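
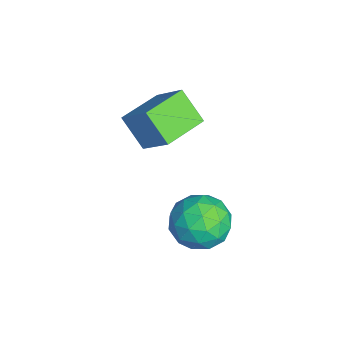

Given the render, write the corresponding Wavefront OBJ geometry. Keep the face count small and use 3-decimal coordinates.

v 0.345 2.247 -2.024
v 0.981 2.051 -3.083
v -0.561 0.449 -2.237
v 0.075 0.253 -3.296
v 0.674 0.256 -2.198
v 1.235 1.367 -2.066
v -0.815 1.133 -3.254
v -0.254 2.244 -3.122
v 0.265 1.363 -3.843
v 1.185 0.821 -3.191
v -0.765 1.679 -2.129
v 0.155 1.137 -1.477
v 0.743 2.307 -2.535
v -0.323 0.193 -2.785
v 0.03 0.195 -2.14
v 0.403 0.08 -2.762
v 0.892 1.905 -1.937
v 1.266 1.79 -2.56
v 1.085 0.735 -2.04
v -0.846 0.71 -2.76
v -0.472 0.595 -3.383
v 0.017 2.42 -2.558
v 0.39 2.305 -3.18
v -0.665 1.765 -3.28
v 0.695 1.787 -3.604
v 0.163 0.73 -3.73
v -0.36 1.247 -3.704
v -0.031 1.9 -3.627
v 1.236 1.469 -3.221
v 0.703 0.412 -3.346
v 1.056 0.414 -2.701
v 1.385 1.067 -2.623
v 0.815 1.064 -3.668
v -0.283 2.088 -1.974
v -0.816 1.031 -2.099
v -0.965 1.433 -2.697
v -0.636 2.086 -2.619
v 0.257 1.77 -1.59
v -0.275 0.713 -1.716
v 0.451 0.6 -1.693
v 0.78 1.253 -1.616
v -0.395 1.436 -1.652
v -3.58 -1.275 0.081
v -2.56 -0.441 1.366
v -4.79 0.177 0.1
v -3.771 1.011 1.384
v -2.729 -0.551 -1.064
v -1.71 0.283 0.22
v -3.94 0.901 -1.046
v -2.92 1.735 0.239
f 1 38 17
f 38 12 41
f 17 41 6
f 38 41 17
f 1 17 13
f 17 6 18
f 13 18 2
f 17 18 13
f 1 13 22
f 13 2 23
f 22 23 8
f 13 23 22
f 1 22 34
f 22 8 37
f 34 37 11
f 22 37 34
f 1 34 38
f 34 11 42
f 38 42 12
f 34 42 38
f 2 18 29
f 18 6 32
f 29 32 10
f 18 32 29
f 6 41 19
f 41 12 40
f 19 40 5
f 41 40 19
f 12 42 39
f 42 11 35
f 39 35 3
f 42 35 39
f 11 37 36
f 37 8 24
f 36 24 7
f 37 24 36
f 8 23 28
f 23 2 25
f 28 25 9
f 23 25 28
f 4 30 16
f 30 10 31
f 16 31 5
f 30 31 16
f 4 16 14
f 16 5 15
f 14 15 3
f 16 15 14
f 4 14 21
f 14 3 20
f 21 20 7
f 14 20 21
f 4 21 26
f 21 7 27
f 26 27 9
f 21 27 26
f 4 26 30
f 26 9 33
f 30 33 10
f 26 33 30
f 5 31 19
f 31 10 32
f 19 32 6
f 31 32 19
f 3 15 39
f 15 5 40
f 39 40 12
f 15 40 39
f 7 20 36
f 20 3 35
f 36 35 11
f 20 35 36
f 9 27 28
f 27 7 24
f 28 24 8
f 27 24 28
f 10 33 29
f 33 9 25
f 29 25 2
f 33 25 29
f 44 46 43
f 47 44 43
f 43 46 45
f 45 47 43
f 44 50 46
f 48 44 47
f 48 50 44
f 46 50 45
f 49 47 45
f 45 50 49
f 49 48 47
f 50 48 49



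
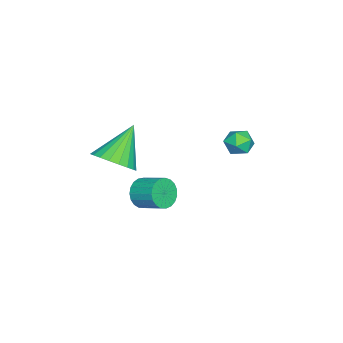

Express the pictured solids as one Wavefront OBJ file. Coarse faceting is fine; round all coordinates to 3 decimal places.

v -2.997 -1.086 -2.423
v -2.658 -0.91 -3.057
v -2.284 0.122 -2.571
v -2.623 -0.054 -1.937
v -2.938 -0.789 -3.098
v -2.564 0.243 -2.612
v -3.228 -0.72 -3.023
v -2.855 0.312 -2.537
v -3.478 -0.713 -2.844
v -3.105 0.318 -2.358
v -3.645 -0.771 -2.592
v -3.271 0.26 -2.106
v -3.7 -0.884 -2.311
v -3.326 0.148 -1.825
v -3.633 -1.031 -2.049
v -3.259 0 -1.563
v -3.456 -1.188 -1.852
v -3.083 -0.157 -1.366
v -3.2 -1.327 -1.754
v -2.826 -0.296 -1.268
v -2.909 -1.425 -1.771
v -2.535 -0.393 -1.285
v -2.632 -1.464 -1.901
v -2.259 -0.432 -1.415
v -2.419 -1.437 -2.122
v -2.046 -0.405 -1.636
v -2.306 -1.35 -2.394
v -1.932 -0.318 -1.908
v -2.312 -1.217 -2.671
v -1.939 -0.185 -2.186
v -2.437 -1.061 -2.906
v -2.063 -0.03 -2.42
v -1.563 3.815 2.568
v -0.93 3.726 2.439
v -1.61 2.854 3.001
v -0.977 2.765 2.872
v -1.161 3.199 3.323
v -1.131 3.792 3.056
v -1.409 2.788 2.384
v -1.379 3.381 2.117
v -0.835 3.091 2.326
v -0.681 3.345 2.906
v -1.859 3.235 2.534
v -1.705 3.489 3.114
v -1.347 -1.721 0.46
v -0.902 -2.365 1.051
v -2.593 -1.279 1.88
v -0.695 -2.022 1.127
v -0.6 -1.628 1.087
v -0.634 -1.25 0.939
v -0.791 -0.953 0.708
v -1.045 -0.789 0.435
v -1.351 -0.787 0.165
v -1.656 -0.946 -0.053
v -1.908 -1.239 -0.182
v -2.063 -1.615 -0.201
v -2.094 -2.01 -0.105
v -1.996 -2.355 0.088
v -1.785 -2.59 0.346
v -1.499 -2.675 0.624
v -1.187 -2.596 0.873
f 2 1 5
f 2 5 3
f 3 5 6
f 3 6 4
f 5 1 7
f 5 7 6
f 6 7 8
f 6 8 4
f 7 1 9
f 7 9 8
f 8 9 10
f 8 10 4
f 9 1 11
f 9 11 10
f 10 11 12
f 10 12 4
f 11 1 13
f 11 13 12
f 12 13 14
f 12 14 4
f 13 1 15
f 13 15 14
f 14 15 16
f 14 16 4
f 15 1 17
f 15 17 16
f 16 17 18
f 16 18 4
f 17 1 19
f 17 19 18
f 18 19 20
f 18 20 4
f 19 1 21
f 19 21 20
f 20 21 22
f 20 22 4
f 21 1 23
f 21 23 22
f 22 23 24
f 22 24 4
f 23 1 25
f 23 25 24
f 24 25 26
f 24 26 4
f 25 1 27
f 25 27 26
f 26 27 28
f 26 28 4
f 27 1 29
f 27 29 28
f 28 29 30
f 28 30 4
f 29 1 31
f 29 31 30
f 30 31 32
f 30 32 4
f 31 1 2
f 31 2 32
f 32 2 3
f 32 3 4
f 33 44 38
f 33 38 34
f 33 34 40
f 33 40 43
f 33 43 44
f 34 38 42
f 38 44 37
f 44 43 35
f 43 40 39
f 40 34 41
f 36 42 37
f 36 37 35
f 36 35 39
f 36 39 41
f 36 41 42
f 37 42 38
f 35 37 44
f 39 35 43
f 41 39 40
f 42 41 34
f 46 45 48
f 46 48 47
f 48 45 49
f 48 49 47
f 49 45 50
f 49 50 47
f 50 45 51
f 50 51 47
f 51 45 52
f 51 52 47
f 52 45 53
f 52 53 47
f 53 45 54
f 53 54 47
f 54 45 55
f 54 55 47
f 55 45 56
f 55 56 47
f 56 45 57
f 56 57 47
f 57 45 58
f 57 58 47
f 58 45 59
f 58 59 47
f 59 45 60
f 59 60 47
f 60 45 61
f 60 61 47
f 61 45 46
f 61 46 47



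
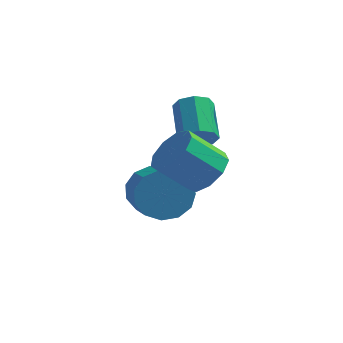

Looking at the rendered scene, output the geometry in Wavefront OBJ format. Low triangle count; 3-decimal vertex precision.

v 0.591 -2.036 1.991
v 0.959 -1.604 1.581
v 0.417 -0.292 2.48
v 0.049 -0.724 2.889
v 0.462 -1.685 1.399
v -0.081 -0.373 2.298
v 0.04 -1.972 1.564
v -0.502 -0.66 2.462
v -0.058 -2.296 1.979
v -0.601 -0.984 2.877
v 0.223 -2.468 2.4
v -0.319 -1.156 3.299
v 0.721 -2.387 2.582
v 0.178 -1.075 3.481
v 1.142 -2.1 2.418
v 0.6 -0.788 3.316
v 1.241 -1.776 2.003
v 0.698 -0.464 2.901
v 1.167 -2.935 1.002
v 1.579 -2.343 1.651
v 0.464 -2.814 2.787
v 0.053 -3.405 2.138
v 1.104 -2.02 1.319
v -0.011 -2.491 2.455
v 0.659 -2.125 0.838
v -0.456 -2.596 1.974
v 0.451 -2.609 0.434
v -0.663 -3.08 1.571
v 0.579 -3.245 0.296
v -0.536 -3.716 1.432
v 0.982 -3.736 0.488
v -0.133 -4.207 1.624
v 1.472 -3.852 0.92
v 0.357 -4.323 2.057
v 1.819 -3.539 1.391
v 0.704 -4.009 2.527
v 1.861 -2.943 1.679
v 0.747 -3.413 2.816
v -1.109 -1.344 -1.108
v -0.581 -1.497 -2.002
v 0.178 -2.949 -1.306
v -0.351 -2.796 -0.412
v -0.238 -1.155 -1.662
v 0.521 -2.606 -0.966
v -0.172 -0.873 -1.147
v 0.587 -2.324 -0.45
v -0.404 -0.74 -0.619
v 0.355 -2.192 0.078
v -0.859 -0.8 -0.246
v -0.101 -2.251 0.451
v -1.395 -1.032 -0.147
v -0.636 -2.484 0.549
v -1.839 -1.363 -0.354
v -1.08 -2.815 0.343
v -2.052 -1.689 -0.8
v -1.293 -3.14 -0.103
v -1.966 -1.905 -1.344
v -1.207 -3.356 -0.647
v -1.607 -1.943 -1.813
v -0.849 -3.394 -1.116
v -1.091 -1.79 -2.059
v -0.332 -3.242 -1.362
f 2 1 5
f 2 5 3
f 3 5 6
f 3 6 4
f 5 1 7
f 5 7 6
f 6 7 8
f 6 8 4
f 7 1 9
f 7 9 8
f 8 9 10
f 8 10 4
f 9 1 11
f 9 11 10
f 10 11 12
f 10 12 4
f 11 1 13
f 11 13 12
f 12 13 14
f 12 14 4
f 13 1 15
f 13 15 14
f 14 15 16
f 14 16 4
f 15 1 17
f 15 17 16
f 16 17 18
f 16 18 4
f 17 1 2
f 17 2 18
f 18 2 3
f 18 3 4
f 20 19 23
f 20 23 21
f 21 23 24
f 21 24 22
f 23 19 25
f 23 25 24
f 24 25 26
f 24 26 22
f 25 19 27
f 25 27 26
f 26 27 28
f 26 28 22
f 27 19 29
f 27 29 28
f 28 29 30
f 28 30 22
f 29 19 31
f 29 31 30
f 30 31 32
f 30 32 22
f 31 19 33
f 31 33 32
f 32 33 34
f 32 34 22
f 33 19 35
f 33 35 34
f 34 35 36
f 34 36 22
f 35 19 37
f 35 37 36
f 36 37 38
f 36 38 22
f 37 19 20
f 37 20 38
f 38 20 21
f 38 21 22
f 40 39 43
f 40 43 41
f 41 43 44
f 41 44 42
f 43 39 45
f 43 45 44
f 44 45 46
f 44 46 42
f 45 39 47
f 45 47 46
f 46 47 48
f 46 48 42
f 47 39 49
f 47 49 48
f 48 49 50
f 48 50 42
f 49 39 51
f 49 51 50
f 50 51 52
f 50 52 42
f 51 39 53
f 51 53 52
f 52 53 54
f 52 54 42
f 53 39 55
f 53 55 54
f 54 55 56
f 54 56 42
f 55 39 57
f 55 57 56
f 56 57 58
f 56 58 42
f 57 39 59
f 57 59 58
f 58 59 60
f 58 60 42
f 59 39 61
f 59 61 60
f 60 61 62
f 60 62 42
f 61 39 40
f 61 40 62
f 62 40 41
f 62 41 42



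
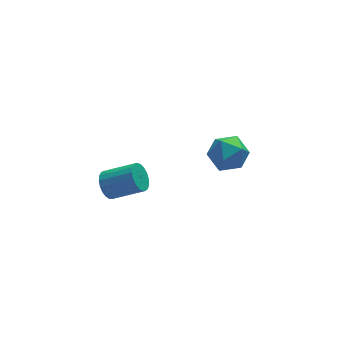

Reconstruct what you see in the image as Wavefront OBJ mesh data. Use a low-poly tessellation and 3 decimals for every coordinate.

v -3.94 -2.431 -1.753
v -3.52 -2.469 -2.468
v -2.04 -3.167 -1.562
v -2.46 -3.129 -0.847
v -3.44 -2.153 -2.355
v -1.961 -2.85 -1.449
v -3.447 -1.885 -2.137
v -1.967 -2.582 -1.231
v -3.539 -1.711 -1.854
v -2.059 -2.409 -0.948
v -3.7 -1.662 -1.552
v -2.221 -2.36 -0.646
v -3.903 -1.746 -1.286
v -2.423 -2.444 -0.38
v -4.112 -1.949 -1.1
v -2.632 -2.646 -0.194
v -4.291 -2.234 -1.027
v -2.812 -2.932 -0.121
v -4.41 -2.554 -1.08
v -2.93 -3.252 -0.174
v -4.447 -2.853 -1.249
v -2.967 -3.55 -0.343
v -4.397 -3.079 -1.505
v -2.917 -3.776 -0.599
v -4.267 -3.192 -1.804
v -2.787 -3.89 -0.898
v -4.081 -3.175 -2.094
v -2.601 -3.872 -1.188
v -3.871 -3.028 -2.325
v -2.391 -3.726 -1.419
v -3.672 -2.779 -2.458
v -2.192 -3.476 -1.552
v 2.263 -0.514 -3.44
v 3.369 -0.238 -3.102
v 2.251 -1.982 -2.198
v 3.357 -1.706 -1.86
v 2.453 -0.984 -1.585
v 2.461 -0.077 -2.352
v 3.159 -2.143 -2.948
v 3.167 -1.236 -3.715
v 3.922 -1.244 -2.798
v 3.486 -0.529 -1.956
v 2.134 -1.691 -3.344
v 1.698 -0.976 -2.502
f 2 1 5
f 2 5 3
f 3 5 6
f 3 6 4
f 5 1 7
f 5 7 6
f 6 7 8
f 6 8 4
f 7 1 9
f 7 9 8
f 8 9 10
f 8 10 4
f 9 1 11
f 9 11 10
f 10 11 12
f 10 12 4
f 11 1 13
f 11 13 12
f 12 13 14
f 12 14 4
f 13 1 15
f 13 15 14
f 14 15 16
f 14 16 4
f 15 1 17
f 15 17 16
f 16 17 18
f 16 18 4
f 17 1 19
f 17 19 18
f 18 19 20
f 18 20 4
f 19 1 21
f 19 21 20
f 20 21 22
f 20 22 4
f 21 1 23
f 21 23 22
f 22 23 24
f 22 24 4
f 23 1 25
f 23 25 24
f 24 25 26
f 24 26 4
f 25 1 27
f 25 27 26
f 26 27 28
f 26 28 4
f 27 1 29
f 27 29 28
f 28 29 30
f 28 30 4
f 29 1 31
f 29 31 30
f 30 31 32
f 30 32 4
f 31 1 2
f 31 2 32
f 32 2 3
f 32 3 4
f 33 44 38
f 33 38 34
f 33 34 40
f 33 40 43
f 33 43 44
f 34 38 42
f 38 44 37
f 44 43 35
f 43 40 39
f 40 34 41
f 36 42 37
f 36 37 35
f 36 35 39
f 36 39 41
f 36 41 42
f 37 42 38
f 35 37 44
f 39 35 43
f 41 39 40
f 42 41 34



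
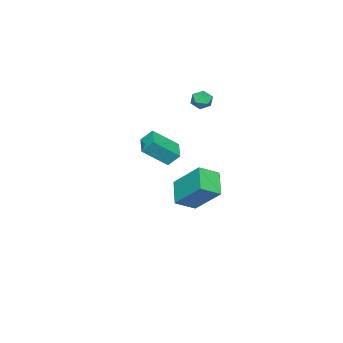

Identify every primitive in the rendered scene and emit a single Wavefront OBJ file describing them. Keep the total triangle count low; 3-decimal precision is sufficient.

v 1.437 1.988 2.012
v 1.268 2.548 2.655
v 2.411 2.581 1.751
v 2.241 3.142 2.394
v 2.299 1.038 3.066
v 2.129 1.599 3.709
v 3.272 1.632 2.805
v 3.103 2.192 3.448
v -2.755 1.804 4.31
v -2.403 1.542 3.857
v -3.597 1.618 3.763
v -3.245 1.356 3.31
v -3.307 1.068 3.868
v -2.787 1.183 4.206
v -3.213 1.977 3.414
v -2.693 2.092 3.752
v -2.686 1.649 3.303
v -2.744 1.087 3.584
v -3.256 2.073 4.036
v -3.314 1.511 4.317
v -2.858 1.32 -3.924
v -3.998 0.643 -3.064
v -2.647 2.888 -2.409
v -3.787 2.211 -1.549
v -1.973 0.609 -3.311
v -3.113 -0.068 -2.451
v -1.762 2.177 -1.796
v -2.902 1.5 -0.936
f 2 4 1
f 5 2 1
f 1 4 3
f 3 5 1
f 2 8 4
f 6 2 5
f 6 8 2
f 4 8 3
f 7 5 3
f 3 8 7
f 7 6 5
f 8 6 7
f 9 20 14
f 9 14 10
f 9 10 16
f 9 16 19
f 9 19 20
f 10 14 18
f 14 20 13
f 20 19 11
f 19 16 15
f 16 10 17
f 12 18 13
f 12 13 11
f 12 11 15
f 12 15 17
f 12 17 18
f 13 18 14
f 11 13 20
f 15 11 19
f 17 15 16
f 18 17 10
f 22 24 21
f 25 22 21
f 21 24 23
f 23 25 21
f 22 28 24
f 26 22 25
f 26 28 22
f 24 28 23
f 27 25 23
f 23 28 27
f 27 26 25
f 28 26 27



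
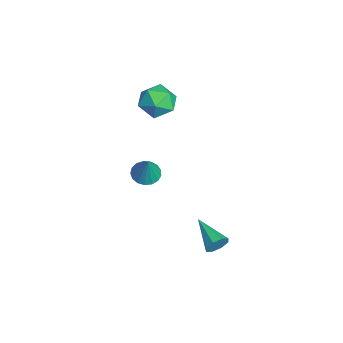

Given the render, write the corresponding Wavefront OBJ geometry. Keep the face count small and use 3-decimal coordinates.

v -3.964 -0.914 2.615
v -3.047 -0.644 2.107
v -3.033 -1.596 3.933
v -2.116 -1.326 3.425
v -2.756 -0.554 3.832
v -3.332 -0.132 3.017
v -2.748 -2.108 3.023
v -3.324 -1.686 2.208
v -2.295 -1.382 2.358
v -2.3 -0.422 2.859
v -3.78 -1.818 3.181
v -3.785 -0.858 3.682
v -1.82 -1.867 -1.484
v -1.126 -2.021 -1.781
v -1.14 -1.833 0.084
v -1.143 -1.653 -1.782
v -1.314 -1.334 -1.715
v -1.602 -1.137 -1.595
v -1.939 -1.107 -1.449
v -2.249 -1.251 -1.312
v -2.461 -1.537 -1.214
v -2.526 -1.898 -1.178
v -2.429 -2.252 -1.212
v -2.193 -2.518 -1.309
v -1.871 -2.634 -1.446
v -1.538 -2.575 -1.591
v -1.269 -2.354 -1.712
v 3.817 0.808 -2.141
v 4.11 0.549 -1.622
v 2.223 0.132 -1.579
v 3.944 1.01 -1.537
v 3.704 1.353 -1.805
v 3.53 1.377 -2.271
v 3.524 1.067 -2.66
v 3.689 0.606 -2.745
v 3.93 0.263 -2.477
v 4.104 0.24 -2.011
f 1 12 6
f 1 6 2
f 1 2 8
f 1 8 11
f 1 11 12
f 2 6 10
f 6 12 5
f 12 11 3
f 11 8 7
f 8 2 9
f 4 10 5
f 4 5 3
f 4 3 7
f 4 7 9
f 4 9 10
f 5 10 6
f 3 5 12
f 7 3 11
f 9 7 8
f 10 9 2
f 14 13 16
f 14 16 15
f 16 13 17
f 16 17 15
f 17 13 18
f 17 18 15
f 18 13 19
f 18 19 15
f 19 13 20
f 19 20 15
f 20 13 21
f 20 21 15
f 21 13 22
f 21 22 15
f 22 13 23
f 22 23 15
f 23 13 24
f 23 24 15
f 24 13 25
f 24 25 15
f 25 13 26
f 25 26 15
f 26 13 27
f 26 27 15
f 27 13 14
f 27 14 15
f 29 28 31
f 29 31 30
f 31 28 32
f 31 32 30
f 32 28 33
f 32 33 30
f 33 28 34
f 33 34 30
f 34 28 35
f 34 35 30
f 35 28 36
f 35 36 30
f 36 28 37
f 36 37 30
f 37 28 29
f 37 29 30



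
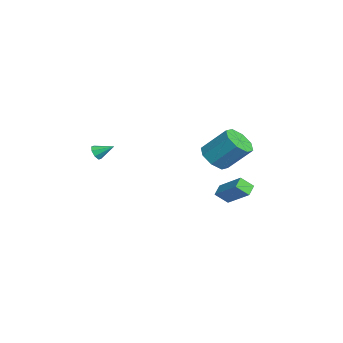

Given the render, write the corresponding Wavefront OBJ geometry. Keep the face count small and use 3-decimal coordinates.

v -0.667 -4.213 2.586
v -0.273 -4.109 2.216
v -0.393 -3.227 3.154
v -0.644 -3.943 2.107
v -1.029 -3.935 2.278
v -1.201 -4.09 2.63
v -1.061 -4.316 2.956
v -0.69 -4.482 3.065
v -0.305 -4.491 2.894
v -0.133 -4.336 2.542
v -3.001 2.763 0.791
v -2.112 3.079 0.245
v -1.651 4.473 1.802
v -2.539 4.157 2.349
v -2.787 3.527 0.044
v -2.325 4.921 1.601
v -3.587 3.527 0.281
v -3.125 4.921 1.838
v -4.043 3.08 0.817
v -3.582 4.474 2.374
v -3.889 2.447 1.338
v -3.428 3.841 2.895
v -3.215 1.999 1.539
v -2.753 3.393 3.096
v -2.415 1.999 1.302
v -1.953 3.393 2.859
v -1.958 2.446 0.766
v -1.497 3.84 2.323
v 2.137 3.139 0.299
v 2.121 2.401 0.958
v 3.373 4.129 1.438
v 3.357 3.39 2.097
v 2.763 2.79 -0.077
v 2.747 2.051 0.582
v 3.999 3.779 1.062
v 3.983 3.041 1.721
f 2 1 4
f 2 4 3
f 4 1 5
f 4 5 3
f 5 1 6
f 5 6 3
f 6 1 7
f 6 7 3
f 7 1 8
f 7 8 3
f 8 1 9
f 8 9 3
f 9 1 10
f 9 10 3
f 10 1 2
f 10 2 3
f 12 11 15
f 12 15 13
f 13 15 16
f 13 16 14
f 15 11 17
f 15 17 16
f 16 17 18
f 16 18 14
f 17 11 19
f 17 19 18
f 18 19 20
f 18 20 14
f 19 11 21
f 19 21 20
f 20 21 22
f 20 22 14
f 21 11 23
f 21 23 22
f 22 23 24
f 22 24 14
f 23 11 25
f 23 25 24
f 24 25 26
f 24 26 14
f 25 11 27
f 25 27 26
f 26 27 28
f 26 28 14
f 27 11 12
f 27 12 28
f 28 12 13
f 28 13 14
f 30 32 29
f 33 30 29
f 29 32 31
f 31 33 29
f 30 36 32
f 34 30 33
f 34 36 30
f 32 36 31
f 35 33 31
f 31 36 35
f 35 34 33
f 36 34 35



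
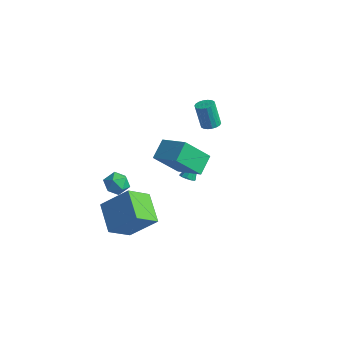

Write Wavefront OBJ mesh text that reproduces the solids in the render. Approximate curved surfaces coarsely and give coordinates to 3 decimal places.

v -0.55 -4.879 -3.662
v -2.102 -4.014 -2.811
v -0.345 -3.494 -4.695
v -1.897 -2.629 -3.844
v 0.737 -3.991 -2.216
v -0.815 -3.126 -1.365
v 0.942 -2.606 -3.249
v -0.61 -1.741 -2.398
v -3.152 -2.218 -2.171
v -2.529 -1.718 -1.983
v -2.311 -3.242 -2.237
v -1.688 -2.742 -2.049
v -2.258 -2.918 -1.485
v -2.778 -2.285 -1.445
v -2.062 -2.675 -2.775
v -2.582 -2.042 -2.735
v -1.856 -2.001 -2.356
v -1.977 -2.151 -1.559
v -2.863 -2.809 -2.661
v -2.984 -2.959 -1.864
v -2.066 2.672 -4.475
v -1.595 2.521 -4.349
v -2.134 3.728 -2.945
v -1.57 2.78 -4.527
v -1.734 2.998 -4.685
v -2.025 3.092 -4.762
v -2.331 3.025 -4.73
v -2.536 2.824 -4.601
v -2.562 2.565 -4.423
v -2.398 2.347 -4.265
v -2.107 2.253 -4.188
v -1.8 2.319 -4.22
v 0.29 2.094 1.842
v 0.833 1.987 1.979
v 0.433 1.9 3.495
v -0.11 2.006 3.358
v 0.821 2.24 1.991
v 0.42 2.153 3.506
v 0.703 2.464 1.973
v 0.303 2.377 3.488
v 0.504 2.615 1.929
v 0.104 2.528 3.444
v 0.262 2.662 1.868
v -0.138 2.575 3.383
v 0.026 2.597 1.802
v -0.374 2.51 3.317
v -0.158 2.432 1.744
v -0.558 2.345 3.259
v -0.253 2.2 1.705
v -0.653 2.113 3.221
v -0.24 1.947 1.694
v -0.641 1.86 3.209
v -0.123 1.723 1.712
v -0.523 1.636 3.227
v 0.076 1.572 1.756
v -0.324 1.485 3.271
v 0.318 1.525 1.817
v -0.082 1.438 3.332
v 0.554 1.59 1.883
v 0.154 1.503 3.398
v 0.738 1.755 1.941
v 0.338 1.668 3.456
v 2.047 -2.211 1.414
v 1.442 -3.436 2.888
v 1.723 -1.197 2.125
v 1.118 -2.422 3.598
v 3.702 -2.178 2.122
v 3.097 -3.403 3.595
v 3.378 -1.164 2.832
v 2.773 -2.389 4.306
f 2 4 1
f 5 2 1
f 1 4 3
f 3 5 1
f 2 8 4
f 6 2 5
f 6 8 2
f 4 8 3
f 7 5 3
f 3 8 7
f 7 6 5
f 8 6 7
f 9 20 14
f 9 14 10
f 9 10 16
f 9 16 19
f 9 19 20
f 10 14 18
f 14 20 13
f 20 19 11
f 19 16 15
f 16 10 17
f 12 18 13
f 12 13 11
f 12 11 15
f 12 15 17
f 12 17 18
f 13 18 14
f 11 13 20
f 15 11 19
f 17 15 16
f 18 17 10
f 22 21 24
f 22 24 23
f 24 21 25
f 24 25 23
f 25 21 26
f 25 26 23
f 26 21 27
f 26 27 23
f 27 21 28
f 27 28 23
f 28 21 29
f 28 29 23
f 29 21 30
f 29 30 23
f 30 21 31
f 30 31 23
f 31 21 32
f 31 32 23
f 32 21 22
f 32 22 23
f 34 33 37
f 34 37 35
f 35 37 38
f 35 38 36
f 37 33 39
f 37 39 38
f 38 39 40
f 38 40 36
f 39 33 41
f 39 41 40
f 40 41 42
f 40 42 36
f 41 33 43
f 41 43 42
f 42 43 44
f 42 44 36
f 43 33 45
f 43 45 44
f 44 45 46
f 44 46 36
f 45 33 47
f 45 47 46
f 46 47 48
f 46 48 36
f 47 33 49
f 47 49 48
f 48 49 50
f 48 50 36
f 49 33 51
f 49 51 50
f 50 51 52
f 50 52 36
f 51 33 53
f 51 53 52
f 52 53 54
f 52 54 36
f 53 33 55
f 53 55 54
f 54 55 56
f 54 56 36
f 55 33 57
f 55 57 56
f 56 57 58
f 56 58 36
f 57 33 59
f 57 59 58
f 58 59 60
f 58 60 36
f 59 33 61
f 59 61 60
f 60 61 62
f 60 62 36
f 61 33 34
f 61 34 62
f 62 34 35
f 62 35 36
f 64 66 63
f 67 64 63
f 63 66 65
f 65 67 63
f 64 70 66
f 68 64 67
f 68 70 64
f 66 70 65
f 69 67 65
f 65 70 69
f 69 68 67
f 70 68 69



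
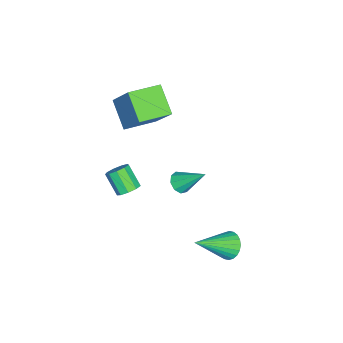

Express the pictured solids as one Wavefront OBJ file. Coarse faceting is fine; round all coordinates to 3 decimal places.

v 2.755 2.219 -1.698
v 3.118 2.832 -1.466
v 4.045 1.001 -0.502
v 2.909 2.81 -1.263
v 2.676 2.697 -1.126
v 2.455 2.512 -1.077
v 2.28 2.282 -1.122
v 2.177 2.042 -1.254
v 2.162 1.83 -1.455
v 2.237 1.676 -1.692
v 2.391 1.605 -1.931
v 2.601 1.628 -2.134
v 2.834 1.74 -2.27
v 3.055 1.926 -2.32
v 3.23 2.156 -2.275
v 3.333 2.395 -2.142
v 3.348 2.608 -1.942
v 3.273 2.761 -1.704
v -0.315 -3.916 2.048
v -1.298 -4.812 3.075
v -1.533 -2.771 1.881
v -2.516 -3.666 2.908
v 0.456 -2.854 3.712
v -0.527 -3.749 4.739
v -0.762 -1.708 3.545
v -1.745 -2.604 4.572
v 2.349 -2.705 0.417
v 2.739 -3.136 0.268
v 2.282 -3.865 1.174
v 1.891 -3.435 1.323
v 2.905 -2.888 0.55
v 2.447 -3.617 1.457
v 2.81 -2.555 0.771
v 2.352 -3.284 1.677
v 2.499 -2.292 0.825
v 2.041 -3.021 1.731
v 2.118 -2.223 0.689
v 1.661 -2.952 1.595
v 1.845 -2.379 0.425
v 1.388 -3.108 1.331
v 1.808 -2.688 0.158
v 1.35 -3.417 1.064
v 2.024 -3.005 0.011
v 1.566 -3.734 0.918
v 2.392 -3.182 0.055
v 1.934 -3.911 0.961
v 2.125 -0.34 1.63
v 2.531 -0.644 1.931
v 2.195 0.88 2.77
v 2.711 -0.403 1.662
v 2.616 -0.132 1.378
v 2.292 0.042 1.212
v 1.89 0.037 1.242
v 1.597 -0.144 1.453
v 1.552 -0.416 1.748
v 1.775 -0.653 1.987
v 2.162 -0.743 2.06
f 2 1 4
f 2 4 3
f 4 1 5
f 4 5 3
f 5 1 6
f 5 6 3
f 6 1 7
f 6 7 3
f 7 1 8
f 7 8 3
f 8 1 9
f 8 9 3
f 9 1 10
f 9 10 3
f 10 1 11
f 10 11 3
f 11 1 12
f 11 12 3
f 12 1 13
f 12 13 3
f 13 1 14
f 13 14 3
f 14 1 15
f 14 15 3
f 15 1 16
f 15 16 3
f 16 1 17
f 16 17 3
f 17 1 18
f 17 18 3
f 18 1 2
f 18 2 3
f 20 22 19
f 23 20 19
f 19 22 21
f 21 23 19
f 20 26 22
f 24 20 23
f 24 26 20
f 22 26 21
f 25 23 21
f 21 26 25
f 25 24 23
f 26 24 25
f 28 27 31
f 28 31 29
f 29 31 32
f 29 32 30
f 31 27 33
f 31 33 32
f 32 33 34
f 32 34 30
f 33 27 35
f 33 35 34
f 34 35 36
f 34 36 30
f 35 27 37
f 35 37 36
f 36 37 38
f 36 38 30
f 37 27 39
f 37 39 38
f 38 39 40
f 38 40 30
f 39 27 41
f 39 41 40
f 40 41 42
f 40 42 30
f 41 27 43
f 41 43 42
f 42 43 44
f 42 44 30
f 43 27 45
f 43 45 44
f 44 45 46
f 44 46 30
f 45 27 28
f 45 28 46
f 46 28 29
f 46 29 30
f 48 47 50
f 48 50 49
f 50 47 51
f 50 51 49
f 51 47 52
f 51 52 49
f 52 47 53
f 52 53 49
f 53 47 54
f 53 54 49
f 54 47 55
f 54 55 49
f 55 47 56
f 55 56 49
f 56 47 57
f 56 57 49
f 57 47 48
f 57 48 49



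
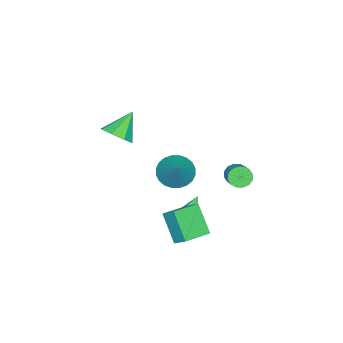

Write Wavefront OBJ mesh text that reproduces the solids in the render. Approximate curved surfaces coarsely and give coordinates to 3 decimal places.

v 2.68 0.888 -1.089
v 2.887 1.668 -0.418
v 3.378 1.987 -2.581
v 3.585 2.767 -1.91
v 4.235 0.253 -0.83
v 4.442 1.033 -0.159
v 4.933 1.352 -2.322
v 5.14 2.132 -1.651
v 2.236 -3.719 2.654
v 2.727 -4.338 3.299
v 0.944 -3.441 3.906
v 2.954 -3.594 3.367
v 2.76 -2.924 3.018
v 2.259 -2.719 2.456
v 1.744 -3.1 2.01
v 1.517 -3.844 1.941
v 1.711 -4.514 2.29
v 2.212 -4.719 2.852
v 0.737 -0.89 -0.334
v 1.524 -0.687 -1.075
v 1.983 -0.07 1.214
v 1.3 -0.322 -1.089
v 0.991 -0.042 -0.987
v 0.642 0.108 -0.787
v 0.308 0.106 -0.517
v 0.04 -0.047 -0.22
v -0.123 -0.329 0.06
v -0.154 -0.696 0.28
v -0.05 -1.093 0.407
v 0.174 -1.459 0.42
v 0.484 -1.738 0.319
v 0.832 -1.888 0.118
v 1.166 -1.887 -0.151
v 1.435 -1.733 -0.449
v 1.597 -1.451 -0.729
v 1.629 -1.084 -0.949
v -3.518 0.687 -3.043
v -3.029 0.152 -3.13
v -2.134 0.857 -2.445
v -2.622 1.393 -2.357
v -2.98 0.379 -3.428
v -2.084 1.084 -2.743
v -3.075 0.689 -3.623
v -2.179 1.394 -2.937
v -3.288 0.998 -3.662
v -2.393 1.703 -2.977
v -3.563 1.224 -3.535
v -2.668 1.929 -2.85
v -3.826 1.306 -3.277
v -2.931 2.012 -2.591
v -4.006 1.223 -2.955
v -3.111 1.928 -2.27
v -4.056 0.996 -2.657
v -3.16 1.701 -1.972
v -3.961 0.686 -2.463
v -3.065 1.391 -1.777
v -3.747 0.377 -2.423
v -2.852 1.082 -1.738
v -3.472 0.151 -2.55
v -2.577 0.856 -1.865
v -3.209 0.068 -2.809
v -2.314 0.774 -2.123
v 1.438 0.032 -3.582
v 1.835 -0.277 -3.039
v 0.102 0.148 -2.538
v 1.879 0.288 -3.046
v 1.665 0.702 -3.367
v 1.318 0.724 -3.814
v 1.041 0.34 -4.125
v 0.997 -0.225 -4.118
v 1.212 -0.639 -3.797
v 1.559 -0.661 -3.35
f 2 4 1
f 5 2 1
f 1 4 3
f 3 5 1
f 2 8 4
f 6 2 5
f 6 8 2
f 4 8 3
f 7 5 3
f 3 8 7
f 7 6 5
f 8 6 7
f 10 9 12
f 10 12 11
f 12 9 13
f 12 13 11
f 13 9 14
f 13 14 11
f 14 9 15
f 14 15 11
f 15 9 16
f 15 16 11
f 16 9 17
f 16 17 11
f 17 9 18
f 17 18 11
f 18 9 10
f 18 10 11
f 20 19 22
f 20 22 21
f 22 19 23
f 22 23 21
f 23 19 24
f 23 24 21
f 24 19 25
f 24 25 21
f 25 19 26
f 25 26 21
f 26 19 27
f 26 27 21
f 27 19 28
f 27 28 21
f 28 19 29
f 28 29 21
f 29 19 30
f 29 30 21
f 30 19 31
f 30 31 21
f 31 19 32
f 31 32 21
f 32 19 33
f 32 33 21
f 33 19 34
f 33 34 21
f 34 19 35
f 34 35 21
f 35 19 36
f 35 36 21
f 36 19 20
f 36 20 21
f 38 37 41
f 38 41 39
f 39 41 42
f 39 42 40
f 41 37 43
f 41 43 42
f 42 43 44
f 42 44 40
f 43 37 45
f 43 45 44
f 44 45 46
f 44 46 40
f 45 37 47
f 45 47 46
f 46 47 48
f 46 48 40
f 47 37 49
f 47 49 48
f 48 49 50
f 48 50 40
f 49 37 51
f 49 51 50
f 50 51 52
f 50 52 40
f 51 37 53
f 51 53 52
f 52 53 54
f 52 54 40
f 53 37 55
f 53 55 54
f 54 55 56
f 54 56 40
f 55 37 57
f 55 57 56
f 56 57 58
f 56 58 40
f 57 37 59
f 57 59 58
f 58 59 60
f 58 60 40
f 59 37 61
f 59 61 60
f 60 61 62
f 60 62 40
f 61 37 38
f 61 38 62
f 62 38 39
f 62 39 40
f 64 63 66
f 64 66 65
f 66 63 67
f 66 67 65
f 67 63 68
f 67 68 65
f 68 63 69
f 68 69 65
f 69 63 70
f 69 70 65
f 70 63 71
f 70 71 65
f 71 63 72
f 71 72 65
f 72 63 64
f 72 64 65



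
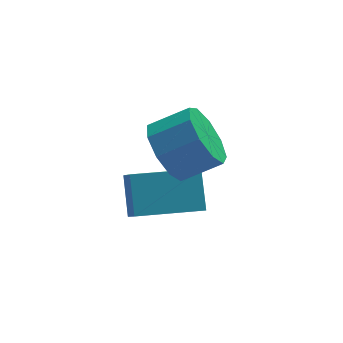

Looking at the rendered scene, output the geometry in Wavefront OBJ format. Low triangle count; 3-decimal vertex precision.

v 0.584 -2.843 -3.01
v 0.682 -3.568 -2.329
v 0.598 -1.85 -1.954
v 0.696 -2.575 -1.273
v 2.704 -2.705 -3.167
v 2.802 -3.43 -2.486
v 2.718 -1.712 -2.111
v 2.816 -2.437 -1.43
v 1.67 -3.069 0.052
v 2.164 -2.519 -0.735
v 3.364 -2.601 -0.039
v 2.87 -3.151 0.748
v 1.901 -2.052 -0.227
v 3.101 -2.133 0.469
v 1.53 -2.061 0.411
v 2.73 -2.142 1.107
v 1.224 -2.541 0.882
v 2.425 -2.623 1.578
v 1.127 -3.269 0.964
v 2.328 -3.35 1.66
v 1.284 -3.903 0.62
v 2.484 -3.985 1.316
v 1.621 -4.147 0.009
v 2.822 -4.229 0.705
v 1.981 -3.887 -0.581
v 3.182 -3.968 0.115
v 2.196 -3.244 -0.875
v 3.396 -3.326 -0.179
f 2 4 1
f 5 2 1
f 1 4 3
f 3 5 1
f 2 8 4
f 6 2 5
f 6 8 2
f 4 8 3
f 7 5 3
f 3 8 7
f 7 6 5
f 8 6 7
f 10 9 13
f 10 13 11
f 11 13 14
f 11 14 12
f 13 9 15
f 13 15 14
f 14 15 16
f 14 16 12
f 15 9 17
f 15 17 16
f 16 17 18
f 16 18 12
f 17 9 19
f 17 19 18
f 18 19 20
f 18 20 12
f 19 9 21
f 19 21 20
f 20 21 22
f 20 22 12
f 21 9 23
f 21 23 22
f 22 23 24
f 22 24 12
f 23 9 25
f 23 25 24
f 24 25 26
f 24 26 12
f 25 9 27
f 25 27 26
f 26 27 28
f 26 28 12
f 27 9 10
f 27 10 28
f 28 10 11
f 28 11 12



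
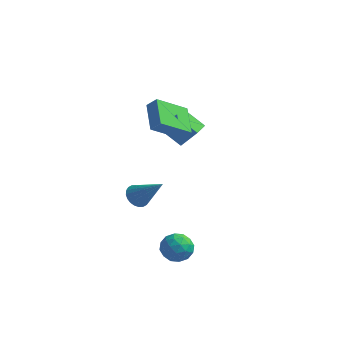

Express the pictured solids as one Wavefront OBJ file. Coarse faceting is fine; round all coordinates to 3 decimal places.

v 1.711 -0.736 3.397
v 0.806 0.683 4.19
v 1.143 -0.776 2.821
v 0.238 0.642 3.613
v 2.822 0.638 2.207
v 1.917 2.056 2.999
v 2.254 0.597 1.63
v 1.349 2.016 2.423
v -0.181 3.206 0.09
v 0.767 3.24 1.342
v -0.191 4.226 0.07
v 0.757 4.26 1.321
v 1.023 3.2 -0.821
v 1.971 3.234 0.43
v 1.013 4.22 -0.842
v 1.961 4.254 0.41
v 0.255 -0.57 -2.725
v 0.664 -0.032 -3.073
v 1.825 -0.77 -1.195
v 0.502 0.131 -2.885
v 0.302 0.187 -2.673
v 0.095 0.128 -2.469
v -0.087 -0.038 -2.303
v -0.217 -0.284 -2.202
v -0.275 -0.574 -2.181
v -0.253 -0.863 -2.242
v -0.153 -1.108 -2.376
v 0.009 -1.271 -2.564
v 0.209 -1.327 -2.776
v 0.416 -1.267 -2.98
v 0.598 -1.102 -3.146
v 0.728 -0.855 -3.247
v 0.786 -0.565 -3.269
v 0.764 -0.276 -3.207
v 3.209 -3.065 -3.936
v 4.035 -2.654 -3.779
v 3.805 -4.406 -3.561
v 4.631 -3.995 -3.404
v 3.91 -3.828 -2.832
v 3.541 -3 -3.063
v 4.299 -4.06 -4.277
v 3.93 -3.232 -4.508
v 4.708 -3.269 -3.99
v 4.468 -3.126 -3.097
v 3.372 -3.934 -4.243
v 3.132 -3.791 -3.35
v 3.569 -2.742 -3.89
v 4.271 -4.318 -3.45
v 3.847 -4.22 -3.113
v 4.332 -3.978 -3.021
v 3.279 -2.946 -3.47
v 3.765 -2.704 -3.378
v 3.691 -3.394 -2.821
v 4.075 -4.356 -3.962
v 4.561 -4.114 -3.87
v 3.508 -3.082 -4.319
v 3.993 -2.84 -4.227
v 4.149 -3.666 -4.519
v 4.451 -2.862 -3.922
v 4.801 -3.649 -3.702
v 4.606 -3.688 -4.215
v 4.389 -3.201 -4.351
v 4.31 -2.778 -3.397
v 4.66 -3.565 -3.177
v 4.236 -3.468 -2.84
v 4.019 -2.981 -2.977
v 4.705 -3.139 -3.521
v 3.18 -3.495 -4.163
v 3.53 -4.282 -3.943
v 3.821 -4.079 -4.363
v 3.604 -3.592 -4.5
v 3.039 -3.411 -3.638
v 3.389 -4.198 -3.418
v 3.451 -3.859 -2.989
v 3.234 -3.372 -3.125
v 3.135 -3.921 -3.819
f 2 4 1
f 5 2 1
f 1 4 3
f 3 5 1
f 2 8 4
f 6 2 5
f 6 8 2
f 4 8 3
f 7 5 3
f 3 8 7
f 7 6 5
f 8 6 7
f 10 12 9
f 13 10 9
f 9 12 11
f 11 13 9
f 10 16 12
f 14 10 13
f 14 16 10
f 12 16 11
f 15 13 11
f 11 16 15
f 15 14 13
f 16 14 15
f 18 17 20
f 18 20 19
f 20 17 21
f 20 21 19
f 21 17 22
f 21 22 19
f 22 17 23
f 22 23 19
f 23 17 24
f 23 24 19
f 24 17 25
f 24 25 19
f 25 17 26
f 25 26 19
f 26 17 27
f 26 27 19
f 27 17 28
f 27 28 19
f 28 17 29
f 28 29 19
f 29 17 30
f 29 30 19
f 30 17 31
f 30 31 19
f 31 17 32
f 31 32 19
f 32 17 33
f 32 33 19
f 33 17 34
f 33 34 19
f 34 17 18
f 34 18 19
f 35 72 51
f 72 46 75
f 51 75 40
f 72 75 51
f 35 51 47
f 51 40 52
f 47 52 36
f 51 52 47
f 35 47 56
f 47 36 57
f 56 57 42
f 47 57 56
f 35 56 68
f 56 42 71
f 68 71 45
f 56 71 68
f 35 68 72
f 68 45 76
f 72 76 46
f 68 76 72
f 36 52 63
f 52 40 66
f 63 66 44
f 52 66 63
f 40 75 53
f 75 46 74
f 53 74 39
f 75 74 53
f 46 76 73
f 76 45 69
f 73 69 37
f 76 69 73
f 45 71 70
f 71 42 58
f 70 58 41
f 71 58 70
f 42 57 62
f 57 36 59
f 62 59 43
f 57 59 62
f 38 64 50
f 64 44 65
f 50 65 39
f 64 65 50
f 38 50 48
f 50 39 49
f 48 49 37
f 50 49 48
f 38 48 55
f 48 37 54
f 55 54 41
f 48 54 55
f 38 55 60
f 55 41 61
f 60 61 43
f 55 61 60
f 38 60 64
f 60 43 67
f 64 67 44
f 60 67 64
f 39 65 53
f 65 44 66
f 53 66 40
f 65 66 53
f 37 49 73
f 49 39 74
f 73 74 46
f 49 74 73
f 41 54 70
f 54 37 69
f 70 69 45
f 54 69 70
f 43 61 62
f 61 41 58
f 62 58 42
f 61 58 62
f 44 67 63
f 67 43 59
f 63 59 36
f 67 59 63



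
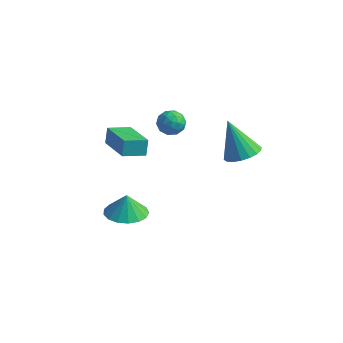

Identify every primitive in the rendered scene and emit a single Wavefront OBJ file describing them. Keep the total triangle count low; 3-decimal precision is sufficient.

v 3.749 1.416 0.764
v 4.58 1.654 1.158
v 2.791 1.724 2.596
v 4.432 2.025 1.019
v 4.149 2.275 0.829
v 3.787 2.355 0.626
v 3.417 2.249 0.451
v 3.113 1.978 0.337
v 2.935 1.596 0.308
v 2.918 1.178 0.37
v 3.066 0.807 0.509
v 3.348 0.557 0.699
v 3.711 0.477 0.902
v 4.08 0.583 1.077
v 4.385 0.854 1.191
v 4.563 1.236 1.22
v -0.577 2.394 1.306
v 0.133 2.427 1.045
v -0.553 1.173 1.215
v 0.157 1.206 0.954
v 0.01 1.384 1.675
v -0.005 2.138 1.731
v -0.415 1.462 0.529
v -0.43 2.216 0.585
v 0.233 1.851 0.565
v 0.496 1.803 1.273
v -0.916 1.797 0.987
v -0.653 1.749 1.695
v -0.224 2.518 1.184
v -0.196 1.082 1.076
v -0.282 1.187 1.5
v 0.135 1.206 1.346
v -0.305 2.348 1.587
v 0.112 2.368 1.434
v 0.04 1.754 1.804
v -0.532 1.232 0.826
v -0.115 1.252 0.673
v -0.555 2.394 0.914
v -0.138 2.413 0.76
v -0.46 1.846 0.456
v 0.252 2.199 0.748
v 0.266 1.481 0.694
v -0.07 1.631 0.444
v -0.079 2.075 0.478
v 0.406 2.17 1.164
v 0.42 1.453 1.11
v 0.334 1.557 1.534
v 0.325 2.001 1.568
v 0.465 1.832 0.882
v -0.84 2.147 1.15
v -0.826 1.43 1.096
v -0.745 1.599 0.692
v -0.754 2.043 0.726
v -0.686 2.119 1.566
v -0.672 1.401 1.512
v -0.341 1.525 1.782
v -0.35 1.969 1.816
v -0.885 1.768 1.378
v -1.271 -2.72 2.897
v -1.352 -2.359 3.674
v -0.488 -1.915 2.604
v -0.569 -1.554 3.38
v 0.289 -3.966 3.64
v 0.208 -3.605 4.416
v 1.072 -3.161 3.346
v 0.991 -2.8 4.123
v -0.845 -1.677 -3.184
v -0.211 -0.799 -3.31
v -0.915 -1.463 -2.056
v -0.694 -0.614 -3.375
v -1.212 -0.673 -3.397
v -1.646 -0.961 -3.369
v -1.896 -1.413 -3.299
v -1.906 -1.926 -3.203
v -1.672 -2.382 -3.102
v -1.249 -2.676 -3.02
v -0.733 -2.741 -2.976
v -0.243 -2.562 -2.979
v 0.109 -2.181 -3.029
v 0.243 -1.684 -3.115
v 0.128 -1.185 -3.216
f 2 1 4
f 2 4 3
f 4 1 5
f 4 5 3
f 5 1 6
f 5 6 3
f 6 1 7
f 6 7 3
f 7 1 8
f 7 8 3
f 8 1 9
f 8 9 3
f 9 1 10
f 9 10 3
f 10 1 11
f 10 11 3
f 11 1 12
f 11 12 3
f 12 1 13
f 12 13 3
f 13 1 14
f 13 14 3
f 14 1 15
f 14 15 3
f 15 1 16
f 15 16 3
f 16 1 2
f 16 2 3
f 17 54 33
f 54 28 57
f 33 57 22
f 54 57 33
f 17 33 29
f 33 22 34
f 29 34 18
f 33 34 29
f 17 29 38
f 29 18 39
f 38 39 24
f 29 39 38
f 17 38 50
f 38 24 53
f 50 53 27
f 38 53 50
f 17 50 54
f 50 27 58
f 54 58 28
f 50 58 54
f 18 34 45
f 34 22 48
f 45 48 26
f 34 48 45
f 22 57 35
f 57 28 56
f 35 56 21
f 57 56 35
f 28 58 55
f 58 27 51
f 55 51 19
f 58 51 55
f 27 53 52
f 53 24 40
f 52 40 23
f 53 40 52
f 24 39 44
f 39 18 41
f 44 41 25
f 39 41 44
f 20 46 32
f 46 26 47
f 32 47 21
f 46 47 32
f 20 32 30
f 32 21 31
f 30 31 19
f 32 31 30
f 20 30 37
f 30 19 36
f 37 36 23
f 30 36 37
f 20 37 42
f 37 23 43
f 42 43 25
f 37 43 42
f 20 42 46
f 42 25 49
f 46 49 26
f 42 49 46
f 21 47 35
f 47 26 48
f 35 48 22
f 47 48 35
f 19 31 55
f 31 21 56
f 55 56 28
f 31 56 55
f 23 36 52
f 36 19 51
f 52 51 27
f 36 51 52
f 25 43 44
f 43 23 40
f 44 40 24
f 43 40 44
f 26 49 45
f 49 25 41
f 45 41 18
f 49 41 45
f 60 62 59
f 63 60 59
f 59 62 61
f 61 63 59
f 60 66 62
f 64 60 63
f 64 66 60
f 62 66 61
f 65 63 61
f 61 66 65
f 65 64 63
f 66 64 65
f 68 67 70
f 68 70 69
f 70 67 71
f 70 71 69
f 71 67 72
f 71 72 69
f 72 67 73
f 72 73 69
f 73 67 74
f 73 74 69
f 74 67 75
f 74 75 69
f 75 67 76
f 75 76 69
f 76 67 77
f 76 77 69
f 77 67 78
f 77 78 69
f 78 67 79
f 78 79 69
f 79 67 80
f 79 80 69
f 80 67 81
f 80 81 69
f 81 67 68
f 81 68 69



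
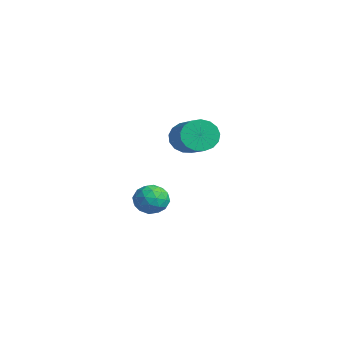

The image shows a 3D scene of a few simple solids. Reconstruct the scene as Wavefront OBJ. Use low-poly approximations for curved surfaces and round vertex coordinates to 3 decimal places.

v -1.425 3.224 0.179
v -1.116 3.599 -0.392
v 0.615 3.331 0.37
v 0.305 2.956 0.941
v -1.184 3.854 -0.148
v 0.547 3.586 0.614
v -1.307 3.965 0.17
v 0.424 3.696 0.932
v -1.457 3.905 0.491
v 0.273 3.637 1.253
v -1.6 3.69 0.74
v 0.13 3.422 1.502
v -1.703 3.368 0.86
v 0.027 3.1 1.623
v -1.743 3.013 0.825
v -0.012 2.745 1.587
v -1.709 2.706 0.641
v 0.021 2.438 1.404
v -1.611 2.518 0.352
v 0.12 2.25 1.114
v -1.47 2.492 0.023
v 0.261 2.224 0.785
v -1.319 2.633 -0.271
v 0.412 2.365 0.492
v -1.192 2.91 -0.461
v 0.538 2.642 0.301
v -1.119 3.259 -0.505
v 0.612 2.99 0.258
v -4.064 3.192 -4.58
v -3.367 3.144 -4.237
v -4.533 2.376 -3.743
v -3.836 2.328 -3.4
v -4.249 2.986 -3.352
v -3.959 3.49 -3.869
v -3.941 2.03 -4.111
v -3.651 2.534 -4.628
v -3.291 2.426 -3.947
v -3.482 3.016 -3.478
v -4.418 2.504 -4.502
v -4.609 3.094 -4.033
v -3.674 3.239 -4.482
v -4.226 2.281 -3.498
v -4.468 2.667 -3.47
v -4.059 2.639 -3.268
v -4.022 3.443 -4.266
v -3.613 3.415 -4.064
v -4.131 3.322 -3.544
v -4.287 2.105 -3.916
v -3.878 2.077 -3.714
v -3.841 2.881 -4.712
v -3.432 2.853 -4.51
v -3.769 2.198 -4.436
v -3.22 2.789 -4.11
v -3.496 2.31 -3.618
v -3.557 2.134 -4.036
v -3.387 2.431 -4.34
v -3.332 3.136 -3.834
v -3.608 2.657 -3.342
v -3.85 3.044 -3.314
v -3.68 3.34 -3.618
v -3.288 2.714 -3.663
v -4.292 2.863 -4.638
v -4.568 2.384 -4.146
v -4.22 2.18 -4.362
v -4.05 2.476 -4.666
v -4.404 3.21 -4.362
v -4.68 2.731 -3.87
v -4.513 3.089 -3.64
v -4.343 3.386 -3.944
v -4.612 2.806 -4.317
f 2 1 5
f 2 5 3
f 3 5 6
f 3 6 4
f 5 1 7
f 5 7 6
f 6 7 8
f 6 8 4
f 7 1 9
f 7 9 8
f 8 9 10
f 8 10 4
f 9 1 11
f 9 11 10
f 10 11 12
f 10 12 4
f 11 1 13
f 11 13 12
f 12 13 14
f 12 14 4
f 13 1 15
f 13 15 14
f 14 15 16
f 14 16 4
f 15 1 17
f 15 17 16
f 16 17 18
f 16 18 4
f 17 1 19
f 17 19 18
f 18 19 20
f 18 20 4
f 19 1 21
f 19 21 20
f 20 21 22
f 20 22 4
f 21 1 23
f 21 23 22
f 22 23 24
f 22 24 4
f 23 1 25
f 23 25 24
f 24 25 26
f 24 26 4
f 25 1 27
f 25 27 26
f 26 27 28
f 26 28 4
f 27 1 2
f 27 2 28
f 28 2 3
f 28 3 4
f 29 66 45
f 66 40 69
f 45 69 34
f 66 69 45
f 29 45 41
f 45 34 46
f 41 46 30
f 45 46 41
f 29 41 50
f 41 30 51
f 50 51 36
f 41 51 50
f 29 50 62
f 50 36 65
f 62 65 39
f 50 65 62
f 29 62 66
f 62 39 70
f 66 70 40
f 62 70 66
f 30 46 57
f 46 34 60
f 57 60 38
f 46 60 57
f 34 69 47
f 69 40 68
f 47 68 33
f 69 68 47
f 40 70 67
f 70 39 63
f 67 63 31
f 70 63 67
f 39 65 64
f 65 36 52
f 64 52 35
f 65 52 64
f 36 51 56
f 51 30 53
f 56 53 37
f 51 53 56
f 32 58 44
f 58 38 59
f 44 59 33
f 58 59 44
f 32 44 42
f 44 33 43
f 42 43 31
f 44 43 42
f 32 42 49
f 42 31 48
f 49 48 35
f 42 48 49
f 32 49 54
f 49 35 55
f 54 55 37
f 49 55 54
f 32 54 58
f 54 37 61
f 58 61 38
f 54 61 58
f 33 59 47
f 59 38 60
f 47 60 34
f 59 60 47
f 31 43 67
f 43 33 68
f 67 68 40
f 43 68 67
f 35 48 64
f 48 31 63
f 64 63 39
f 48 63 64
f 37 55 56
f 55 35 52
f 56 52 36
f 55 52 56
f 38 61 57
f 61 37 53
f 57 53 30
f 61 53 57



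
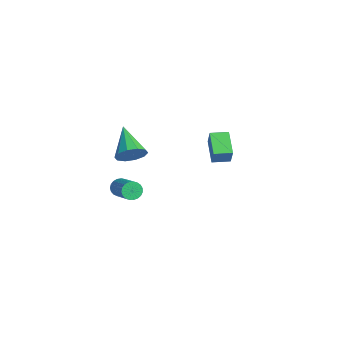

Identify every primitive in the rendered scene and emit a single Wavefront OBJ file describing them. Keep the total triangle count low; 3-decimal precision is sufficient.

v -3.694 3.327 -2.249
v -3.177 3.246 -1.237
v -3.502 4.328 -2.267
v -2.984 4.247 -1.255
v -2.336 3.053 -2.965
v -1.818 2.972 -1.953
v -2.143 4.054 -2.983
v -1.626 3.973 -1.971
v -0.193 -2.029 0.178
v 0.196 -2.365 0.868
v -1.907 -1.911 1.202
v 0.247 -1.836 0.892
v 0.129 -1.382 0.643
v -0.111 -1.174 0.217
v -0.382 -1.294 -0.224
v -0.582 -1.694 -0.512
v -0.632 -2.222 -0.535
v -0.515 -2.677 -0.286
v -0.275 -2.885 0.14
v -0.003 -2.765 0.581
v 2.969 -3.584 0.264
v 3.203 -3.816 -0.163
v 4.665 -3.688 0.568
v 4.431 -3.456 0.996
v 3.211 -3.598 -0.218
v 4.674 -3.471 0.513
v 3.178 -3.378 -0.189
v 4.64 -3.25 0.542
v 3.108 -3.194 -0.082
v 4.57 -3.066 0.649
v 3.014 -3.077 0.085
v 4.476 -2.949 0.816
v 2.913 -3.047 0.283
v 4.375 -2.919 1.014
v 2.821 -3.111 0.478
v 4.283 -2.983 1.209
v 2.754 -3.256 0.636
v 4.217 -3.128 1.367
v 2.725 -3.458 0.729
v 4.188 -3.33 1.461
v 2.738 -3.682 0.743
v 4.2 -3.554 1.474
v 2.791 -3.889 0.673
v 4.253 -3.761 1.405
v 2.875 -4.043 0.533
v 4.337 -3.915 1.264
v 2.974 -4.118 0.346
v 4.437 -3.99 1.078
v 3.073 -4.1 0.146
v 4.536 -3.972 0.877
v 3.154 -3.994 -0.035
v 4.617 -3.866 0.697
f 2 4 1
f 5 2 1
f 1 4 3
f 3 5 1
f 2 8 4
f 6 2 5
f 6 8 2
f 4 8 3
f 7 5 3
f 3 8 7
f 7 6 5
f 8 6 7
f 10 9 12
f 10 12 11
f 12 9 13
f 12 13 11
f 13 9 14
f 13 14 11
f 14 9 15
f 14 15 11
f 15 9 16
f 15 16 11
f 16 9 17
f 16 17 11
f 17 9 18
f 17 18 11
f 18 9 19
f 18 19 11
f 19 9 20
f 19 20 11
f 20 9 10
f 20 10 11
f 22 21 25
f 22 25 23
f 23 25 26
f 23 26 24
f 25 21 27
f 25 27 26
f 26 27 28
f 26 28 24
f 27 21 29
f 27 29 28
f 28 29 30
f 28 30 24
f 29 21 31
f 29 31 30
f 30 31 32
f 30 32 24
f 31 21 33
f 31 33 32
f 32 33 34
f 32 34 24
f 33 21 35
f 33 35 34
f 34 35 36
f 34 36 24
f 35 21 37
f 35 37 36
f 36 37 38
f 36 38 24
f 37 21 39
f 37 39 38
f 38 39 40
f 38 40 24
f 39 21 41
f 39 41 40
f 40 41 42
f 40 42 24
f 41 21 43
f 41 43 42
f 42 43 44
f 42 44 24
f 43 21 45
f 43 45 44
f 44 45 46
f 44 46 24
f 45 21 47
f 45 47 46
f 46 47 48
f 46 48 24
f 47 21 49
f 47 49 48
f 48 49 50
f 48 50 24
f 49 21 51
f 49 51 50
f 50 51 52
f 50 52 24
f 51 21 22
f 51 22 52
f 52 22 23
f 52 23 24



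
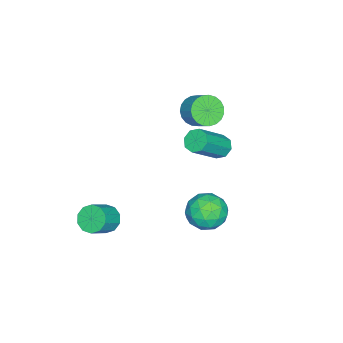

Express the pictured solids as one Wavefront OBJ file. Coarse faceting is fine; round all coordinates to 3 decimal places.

v 1.695 -2.365 -1.143
v 2.195 -2.158 -1.677
v 3.204 -2.408 -0.832
v 2.705 -2.615 -0.297
v 2.081 -1.776 -1.429
v 3.09 -2.026 -0.583
v 1.82 -1.619 -1.071
v 2.83 -1.869 -0.226
v 1.512 -1.747 -0.741
v 2.521 -1.997 0.105
v 1.274 -2.111 -0.564
v 2.283 -2.361 0.281
v 1.196 -2.572 -0.608
v 2.205 -2.822 0.237
v 1.31 -2.954 -0.857
v 2.319 -3.204 -0.011
v 1.57 -3.111 -1.214
v 2.58 -3.361 -0.369
v 1.879 -2.983 -1.545
v 2.888 -3.233 -0.699
v 2.117 -2.619 -1.721
v 3.126 -2.869 -0.876
v 0.891 2.612 1.712
v 1.462 3.427 1.977
v 2.258 1.833 1.163
v 2.829 2.648 1.428
v 2.4 2.061 2.158
v 1.555 2.543 2.497
v 2.165 2.717 0.643
v 1.32 3.199 0.982
v 2.25 3.493 1.316
v 2.395 3.087 2.252
v 1.325 2.173 0.888
v 1.47 1.767 1.824
v 1.056 3.088 1.893
v 2.664 2.172 1.247
v 2.412 1.827 1.676
v 2.747 2.306 1.832
v 1.111 2.568 2.199
v 1.446 3.047 2.354
v 1.998 2.244 2.46
v 2.274 2.213 0.786
v 2.609 2.692 0.941
v 0.973 2.954 1.308
v 1.308 3.433 1.464
v 1.722 3.016 0.68
v 1.855 3.606 1.66
v 2.659 3.148 1.337
v 2.268 3.188 0.876
v 1.772 3.471 1.076
v 1.94 3.367 2.21
v 2.744 2.909 1.887
v 2.492 2.564 2.316
v 1.995 2.847 2.516
v 2.403 3.406 1.822
v 0.976 2.351 1.253
v 1.78 1.893 0.93
v 1.725 2.413 0.624
v 1.228 2.696 0.824
v 1.061 2.112 1.803
v 1.865 1.654 1.48
v 1.948 1.789 2.064
v 1.452 2.072 2.264
v 1.317 1.854 1.318
v -3.659 -0.137 3.132
v -3.089 -0.734 3.371
v -2.591 0.019 4.067
v -3.161 0.617 3.828
v -2.925 -0.584 3.091
v -2.428 0.17 3.787
v -2.889 -0.356 2.818
v -2.391 0.398 3.514
v -2.985 -0.09 2.599
v -2.488 0.664 3.295
v -3.198 0.168 2.473
v -2.701 0.921 3.169
v -3.491 0.373 2.46
v -2.993 1.127 3.156
v -3.813 0.49 2.564
v -3.315 1.243 3.26
v -4.108 0.499 2.765
v -3.61 1.252 3.461
v -4.325 0.397 3.031
v -3.828 1.151 3.726
v -4.428 0.204 3.313
v -3.93 0.957 4.009
v -4.397 -0.049 3.565
v -3.899 0.705 4.261
v -4.239 -0.316 3.741
v -3.741 0.437 4.437
v -3.98 -0.553 3.812
v -3.482 0.2 4.508
v -3.666 -0.718 3.766
v -3.168 0.036 4.462
v -3.351 -0.782 3.61
v -2.853 -0.028 4.306
v -1.339 1.959 3.193
v -0.923 2.403 2.995
v 0.415 1.765 4.368
v -0.001 1.321 4.567
v -1.214 2.566 3.354
v 0.124 1.928 4.727
v -1.578 2.373 3.619
v -0.24 1.735 4.992
v -1.802 1.938 3.635
v -0.464 1.3 5.008
v -1.755 1.515 3.392
v -0.417 0.877 4.765
v -1.464 1.352 3.033
v -0.126 0.714 4.406
v -1.1 1.545 2.768
v 0.238 0.907 4.141
v -0.876 1.98 2.752
v 0.462 1.342 4.125
f 2 1 5
f 2 5 3
f 3 5 6
f 3 6 4
f 5 1 7
f 5 7 6
f 6 7 8
f 6 8 4
f 7 1 9
f 7 9 8
f 8 9 10
f 8 10 4
f 9 1 11
f 9 11 10
f 10 11 12
f 10 12 4
f 11 1 13
f 11 13 12
f 12 13 14
f 12 14 4
f 13 1 15
f 13 15 14
f 14 15 16
f 14 16 4
f 15 1 17
f 15 17 16
f 16 17 18
f 16 18 4
f 17 1 19
f 17 19 18
f 18 19 20
f 18 20 4
f 19 1 21
f 19 21 20
f 20 21 22
f 20 22 4
f 21 1 2
f 21 2 22
f 22 2 3
f 22 3 4
f 23 60 39
f 60 34 63
f 39 63 28
f 60 63 39
f 23 39 35
f 39 28 40
f 35 40 24
f 39 40 35
f 23 35 44
f 35 24 45
f 44 45 30
f 35 45 44
f 23 44 56
f 44 30 59
f 56 59 33
f 44 59 56
f 23 56 60
f 56 33 64
f 60 64 34
f 56 64 60
f 24 40 51
f 40 28 54
f 51 54 32
f 40 54 51
f 28 63 41
f 63 34 62
f 41 62 27
f 63 62 41
f 34 64 61
f 64 33 57
f 61 57 25
f 64 57 61
f 33 59 58
f 59 30 46
f 58 46 29
f 59 46 58
f 30 45 50
f 45 24 47
f 50 47 31
f 45 47 50
f 26 52 38
f 52 32 53
f 38 53 27
f 52 53 38
f 26 38 36
f 38 27 37
f 36 37 25
f 38 37 36
f 26 36 43
f 36 25 42
f 43 42 29
f 36 42 43
f 26 43 48
f 43 29 49
f 48 49 31
f 43 49 48
f 26 48 52
f 48 31 55
f 52 55 32
f 48 55 52
f 27 53 41
f 53 32 54
f 41 54 28
f 53 54 41
f 25 37 61
f 37 27 62
f 61 62 34
f 37 62 61
f 29 42 58
f 42 25 57
f 58 57 33
f 42 57 58
f 31 49 50
f 49 29 46
f 50 46 30
f 49 46 50
f 32 55 51
f 55 31 47
f 51 47 24
f 55 47 51
f 66 65 69
f 66 69 67
f 67 69 70
f 67 70 68
f 69 65 71
f 69 71 70
f 70 71 72
f 70 72 68
f 71 65 73
f 71 73 72
f 72 73 74
f 72 74 68
f 73 65 75
f 73 75 74
f 74 75 76
f 74 76 68
f 75 65 77
f 75 77 76
f 76 77 78
f 76 78 68
f 77 65 79
f 77 79 78
f 78 79 80
f 78 80 68
f 79 65 81
f 79 81 80
f 80 81 82
f 80 82 68
f 81 65 83
f 81 83 82
f 82 83 84
f 82 84 68
f 83 65 85
f 83 85 84
f 84 85 86
f 84 86 68
f 85 65 87
f 85 87 86
f 86 87 88
f 86 88 68
f 87 65 89
f 87 89 88
f 88 89 90
f 88 90 68
f 89 65 91
f 89 91 90
f 90 91 92
f 90 92 68
f 91 65 93
f 91 93 92
f 92 93 94
f 92 94 68
f 93 65 95
f 93 95 94
f 94 95 96
f 94 96 68
f 95 65 66
f 95 66 96
f 96 66 67
f 96 67 68
f 98 97 101
f 98 101 99
f 99 101 102
f 99 102 100
f 101 97 103
f 101 103 102
f 102 103 104
f 102 104 100
f 103 97 105
f 103 105 104
f 104 105 106
f 104 106 100
f 105 97 107
f 105 107 106
f 106 107 108
f 106 108 100
f 107 97 109
f 107 109 108
f 108 109 110
f 108 110 100
f 109 97 111
f 109 111 110
f 110 111 112
f 110 112 100
f 111 97 113
f 111 113 112
f 112 113 114
f 112 114 100
f 113 97 98
f 113 98 114
f 114 98 99
f 114 99 100



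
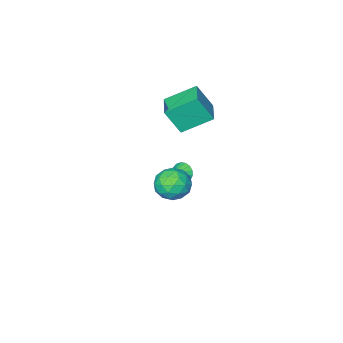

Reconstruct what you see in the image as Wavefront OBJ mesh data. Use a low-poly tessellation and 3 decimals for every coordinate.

v 1.086 3.749 1.604
v 1.537 4.459 2.142
v 1.963 2.621 2.358
v 2.414 3.331 2.896
v 1.449 3.125 3.05
v 0.907 3.823 2.584
v 2.593 3.257 1.916
v 2.051 3.955 1.45
v 2.469 4.156 2.335
v 1.761 4.074 3.036
v 1.739 3.006 1.464
v 1.031 2.924 2.165
v 1.234 4.203 1.807
v 2.266 2.877 2.693
v 1.698 2.756 2.784
v 1.963 3.173 3.1
v 0.864 3.829 2.066
v 1.129 4.247 2.383
v 1.077 3.462 2.916
v 2.371 2.833 2.117
v 2.636 3.251 2.434
v 1.537 3.907 1.4
v 1.802 4.324 1.716
v 2.423 3.618 1.584
v 2.047 4.442 2.237
v 2.563 3.779 2.68
v 2.668 3.736 2.104
v 2.349 4.146 1.83
v 1.631 4.394 2.648
v 2.147 3.731 3.092
v 1.58 3.61 3.182
v 1.261 4.02 2.908
v 2.179 4.216 2.762
v 1.353 3.349 1.408
v 1.869 2.686 1.852
v 2.239 3.06 1.592
v 1.92 3.47 1.318
v 0.937 3.301 1.82
v 1.453 2.638 2.263
v 1.151 2.934 2.67
v 0.832 3.344 2.396
v 1.321 2.864 1.738
v -3.694 -0.47 3.374
v -3.063 -1.039 4.822
v -2.779 0.826 3.485
v -2.148 0.256 4.934
v -2.292 -1.376 2.406
v -1.661 -1.946 3.855
v -1.377 -0.081 2.518
v -0.746 -0.65 3.966
v -3.189 -2.408 -2.897
v -2.885 -2.79 -3.371
v -2.271 -2.192 -2.483
v -2.894 -2.493 -3.504
v -2.971 -2.177 -3.499
v -3.098 -1.914 -3.356
v -3.245 -1.764 -3.107
v -3.38 -1.761 -2.811
v -3.471 -1.907 -2.535
v -3.497 -2.167 -2.341
v -3.453 -2.483 -2.275
v -3.348 -2.781 -2.352
v -3.207 -2.994 -2.553
v -3.061 -3.073 -2.834
v -2.945 -2.999 -3.129
f 1 38 17
f 38 12 41
f 17 41 6
f 38 41 17
f 1 17 13
f 17 6 18
f 13 18 2
f 17 18 13
f 1 13 22
f 13 2 23
f 22 23 8
f 13 23 22
f 1 22 34
f 22 8 37
f 34 37 11
f 22 37 34
f 1 34 38
f 34 11 42
f 38 42 12
f 34 42 38
f 2 18 29
f 18 6 32
f 29 32 10
f 18 32 29
f 6 41 19
f 41 12 40
f 19 40 5
f 41 40 19
f 12 42 39
f 42 11 35
f 39 35 3
f 42 35 39
f 11 37 36
f 37 8 24
f 36 24 7
f 37 24 36
f 8 23 28
f 23 2 25
f 28 25 9
f 23 25 28
f 4 30 16
f 30 10 31
f 16 31 5
f 30 31 16
f 4 16 14
f 16 5 15
f 14 15 3
f 16 15 14
f 4 14 21
f 14 3 20
f 21 20 7
f 14 20 21
f 4 21 26
f 21 7 27
f 26 27 9
f 21 27 26
f 4 26 30
f 26 9 33
f 30 33 10
f 26 33 30
f 5 31 19
f 31 10 32
f 19 32 6
f 31 32 19
f 3 15 39
f 15 5 40
f 39 40 12
f 15 40 39
f 7 20 36
f 20 3 35
f 36 35 11
f 20 35 36
f 9 27 28
f 27 7 24
f 28 24 8
f 27 24 28
f 10 33 29
f 33 9 25
f 29 25 2
f 33 25 29
f 44 46 43
f 47 44 43
f 43 46 45
f 45 47 43
f 44 50 46
f 48 44 47
f 48 50 44
f 46 50 45
f 49 47 45
f 45 50 49
f 49 48 47
f 50 48 49
f 52 51 54
f 52 54 53
f 54 51 55
f 54 55 53
f 55 51 56
f 55 56 53
f 56 51 57
f 56 57 53
f 57 51 58
f 57 58 53
f 58 51 59
f 58 59 53
f 59 51 60
f 59 60 53
f 60 51 61
f 60 61 53
f 61 51 62
f 61 62 53
f 62 51 63
f 62 63 53
f 63 51 64
f 63 64 53
f 64 51 65
f 64 65 53
f 65 51 52
f 65 52 53



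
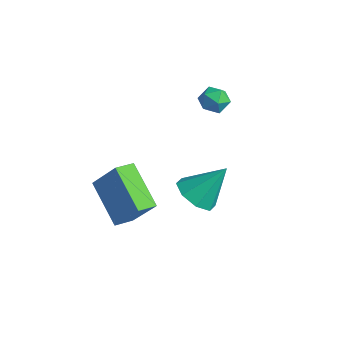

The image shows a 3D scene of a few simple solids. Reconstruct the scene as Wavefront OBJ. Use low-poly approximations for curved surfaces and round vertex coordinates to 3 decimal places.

v 0.701 0.322 -0.61
v 1.647 0.302 -0.964
v 1.279 1.418 0.87
v 1.239 0.896 -1.244
v 0.516 1.154 -1.153
v -0.099 0.924 -0.744
v -0.244 0.342 -0.256
v 0.164 -0.251 0.024
v 0.887 -0.509 -0.068
v 1.501 -0.28 -0.477
v -0.91 2.281 3.487
v -0.467 2.674 3.887
v -0.213 1.366 3.613
v 0.23 1.759 4.013
v -0.415 1.581 4.264
v -0.846 2.147 4.186
v 0.166 1.893 3.314
v -0.265 2.459 3.236
v 0.198 2.434 3.78
v -0.161 2.242 4.367
v -0.519 1.798 3.133
v -0.878 1.606 3.72
v -0.704 -3.658 1.241
v 0.391 -3.314 2.755
v -0.724 -2.787 1.058
v 0.371 -2.443 2.572
v 1.069 -3.877 0.008
v 2.164 -3.533 1.522
v 1.049 -3.006 -0.175
v 2.144 -2.662 1.339
f 2 1 4
f 2 4 3
f 4 1 5
f 4 5 3
f 5 1 6
f 5 6 3
f 6 1 7
f 6 7 3
f 7 1 8
f 7 8 3
f 8 1 9
f 8 9 3
f 9 1 10
f 9 10 3
f 10 1 2
f 10 2 3
f 11 22 16
f 11 16 12
f 11 12 18
f 11 18 21
f 11 21 22
f 12 16 20
f 16 22 15
f 22 21 13
f 21 18 17
f 18 12 19
f 14 20 15
f 14 15 13
f 14 13 17
f 14 17 19
f 14 19 20
f 15 20 16
f 13 15 22
f 17 13 21
f 19 17 18
f 20 19 12
f 24 26 23
f 27 24 23
f 23 26 25
f 25 27 23
f 24 30 26
f 28 24 27
f 28 30 24
f 26 30 25
f 29 27 25
f 25 30 29
f 29 28 27
f 30 28 29



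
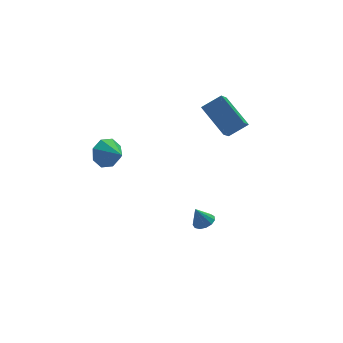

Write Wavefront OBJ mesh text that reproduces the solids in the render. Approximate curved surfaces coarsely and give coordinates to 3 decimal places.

v 3.097 3.423 0.605
v 2.36 2.542 1.646
v 2.645 5.064 1.674
v 1.908 4.183 2.715
v 4.152 3.297 1.245
v 3.415 2.416 2.286
v 3.7 4.938 2.314
v 2.963 4.057 3.355
v -3.354 3.911 1.201
v -2.647 3.833 0.665
v -3.026 2.769 1.799
v -2.504 4.174 1.238
v -2.858 4.36 1.789
v -3.503 4.284 1.995
v -4.06 3.989 1.737
v -4.203 3.649 1.165
v -3.849 3.462 0.614
v -3.204 3.538 0.407
v 0.826 1.523 -3.884
v 1.342 1.812 -3.735
v 0.434 1.717 -2.896
v 1.132 2.051 -3.865
v 0.825 2.122 -4.002
v 0.518 2.003 -4.1
v 0.308 1.732 -4.13
v 0.264 1.394 -4.082
v 0.398 1.098 -3.971
v 0.667 0.937 -3.832
v 0.988 0.962 -3.71
v 1.257 1.165 -3.643
v 1.389 1.482 -3.652
f 2 4 1
f 5 2 1
f 1 4 3
f 3 5 1
f 2 8 4
f 6 2 5
f 6 8 2
f 4 8 3
f 7 5 3
f 3 8 7
f 7 6 5
f 8 6 7
f 10 9 12
f 10 12 11
f 12 9 13
f 12 13 11
f 13 9 14
f 13 14 11
f 14 9 15
f 14 15 11
f 15 9 16
f 15 16 11
f 16 9 17
f 16 17 11
f 17 9 18
f 17 18 11
f 18 9 10
f 18 10 11
f 20 19 22
f 20 22 21
f 22 19 23
f 22 23 21
f 23 19 24
f 23 24 21
f 24 19 25
f 24 25 21
f 25 19 26
f 25 26 21
f 26 19 27
f 26 27 21
f 27 19 28
f 27 28 21
f 28 19 29
f 28 29 21
f 29 19 30
f 29 30 21
f 30 19 31
f 30 31 21
f 31 19 20
f 31 20 21



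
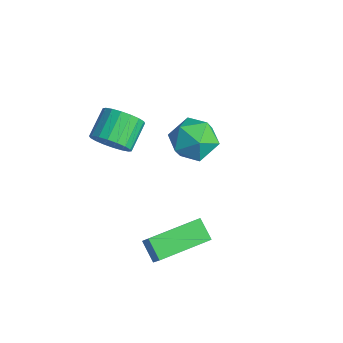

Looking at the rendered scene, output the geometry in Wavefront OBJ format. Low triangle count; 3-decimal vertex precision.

v 0.22 -2.307 -2.831
v 0.961 -2.434 -1.807
v 0.308 -0.168 -2.629
v 1.049 -0.295 -1.605
v 1.031 -2.285 -3.415
v 1.772 -2.412 -2.391
v 1.119 -0.146 -3.213
v 1.86 -0.273 -2.189
v -2.738 2.158 -0.344
v -2.052 2.325 -1.192
v -3.568 0.875 -1.268
v -2.882 1.042 -2.116
v -2.503 0.597 -1.18
v -1.99 1.391 -0.609
v -3.63 1.809 -1.851
v -3.117 2.603 -1.28
v -2.603 2.11 -2.124
v -1.907 1.361 -1.709
v -3.713 1.839 -0.751
v -3.017 1.09 -0.336
v -1.897 -2.463 1.488
v -1.189 -1.996 1.547
v -1.855 -1.07 2.212
v -2.563 -1.537 2.152
v -1.343 -1.875 1.224
v -2.009 -0.949 1.888
v -1.607 -1.87 0.953
v -2.273 -0.944 1.617
v -1.928 -1.982 0.787
v -2.594 -1.057 1.452
v -2.243 -2.19 0.761
v -2.909 -1.264 1.425
v -2.489 -2.452 0.878
v -3.156 -1.526 1.543
v -2.618 -2.716 1.117
v -3.285 -1.79 1.781
v -2.605 -2.93 1.428
v -3.271 -2.004 2.093
v -2.451 -3.051 1.752
v -3.117 -2.125 2.416
v -2.187 -3.056 2.023
v -2.853 -2.13 2.687
v -1.866 -2.943 2.188
v -2.532 -2.018 2.853
v -1.551 -2.736 2.215
v -2.217 -1.81 2.879
v -1.304 -2.474 2.097
v -1.971 -1.548 2.762
v -1.175 -2.21 1.859
v -1.842 -1.284 2.523
f 2 4 1
f 5 2 1
f 1 4 3
f 3 5 1
f 2 8 4
f 6 2 5
f 6 8 2
f 4 8 3
f 7 5 3
f 3 8 7
f 7 6 5
f 8 6 7
f 9 20 14
f 9 14 10
f 9 10 16
f 9 16 19
f 9 19 20
f 10 14 18
f 14 20 13
f 20 19 11
f 19 16 15
f 16 10 17
f 12 18 13
f 12 13 11
f 12 11 15
f 12 15 17
f 12 17 18
f 13 18 14
f 11 13 20
f 15 11 19
f 17 15 16
f 18 17 10
f 22 21 25
f 22 25 23
f 23 25 26
f 23 26 24
f 25 21 27
f 25 27 26
f 26 27 28
f 26 28 24
f 27 21 29
f 27 29 28
f 28 29 30
f 28 30 24
f 29 21 31
f 29 31 30
f 30 31 32
f 30 32 24
f 31 21 33
f 31 33 32
f 32 33 34
f 32 34 24
f 33 21 35
f 33 35 34
f 34 35 36
f 34 36 24
f 35 21 37
f 35 37 36
f 36 37 38
f 36 38 24
f 37 21 39
f 37 39 38
f 38 39 40
f 38 40 24
f 39 21 41
f 39 41 40
f 40 41 42
f 40 42 24
f 41 21 43
f 41 43 42
f 42 43 44
f 42 44 24
f 43 21 45
f 43 45 44
f 44 45 46
f 44 46 24
f 45 21 47
f 45 47 46
f 46 47 48
f 46 48 24
f 47 21 49
f 47 49 48
f 48 49 50
f 48 50 24
f 49 21 22
f 49 22 50
f 50 22 23
f 50 23 24



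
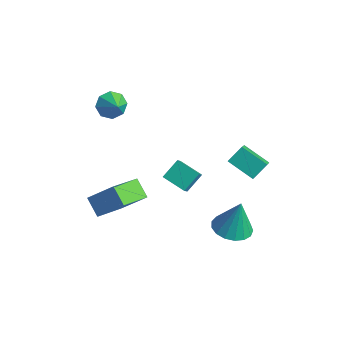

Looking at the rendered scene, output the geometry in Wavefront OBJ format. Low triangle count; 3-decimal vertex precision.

v 3.76 0.688 -3.598
v 4.641 0.099 -3.618
v 4.02 1.012 -1.662
v 4.806 0.568 -3.719
v 4.731 1.065 -3.792
v 4.434 1.475 -3.821
v 3.982 1.705 -3.798
v 3.479 1.702 -3.73
v 3.041 1.466 -3.631
v 2.767 1.053 -3.525
v 2.72 0.555 -3.436
v 2.912 0.089 -3.383
v 3.298 -0.241 -3.38
v 3.789 -0.358 -3.427
v 4.274 -0.235 -3.513
v -0.577 -0.196 -2.2
v -0.593 0.765 -1.417
v -0.907 0.267 -2.776
v -0.923 1.229 -1.994
v 0.683 0.171 -2.626
v 0.667 1.133 -1.844
v 0.353 0.635 -3.203
v 0.337 1.596 -2.42
v -2.121 -2.142 3.536
v -1.653 -1.765 2.978
v -1.239 -2.398 4.104
v -1.837 -1.379 3.438
v -2.187 -1.44 3.955
v -2.499 -1.912 4.227
v -2.589 -2.519 4.094
v -2.405 -2.905 3.634
v -2.055 -2.844 3.117
v -1.743 -2.372 2.846
v 2.602 1.498 0.535
v 2.69 2.298 1.24
v 3.927 1.967 -0.163
v 4.016 2.767 0.542
v 3.284 0.733 1.318
v 3.373 1.533 2.023
v 4.61 1.202 0.62
v 4.698 2.002 1.325
v -0.754 -4.176 -3.163
v -1.692 -4.081 -2.405
v -1.213 -2.354 -3.957
v -2.151 -2.259 -3.199
v 0.331 -3.361 -1.921
v -0.607 -3.266 -1.163
v -0.128 -1.539 -2.715
v -1.066 -1.444 -1.957
f 2 1 4
f 2 4 3
f 4 1 5
f 4 5 3
f 5 1 6
f 5 6 3
f 6 1 7
f 6 7 3
f 7 1 8
f 7 8 3
f 8 1 9
f 8 9 3
f 9 1 10
f 9 10 3
f 10 1 11
f 10 11 3
f 11 1 12
f 11 12 3
f 12 1 13
f 12 13 3
f 13 1 14
f 13 14 3
f 14 1 15
f 14 15 3
f 15 1 2
f 15 2 3
f 17 19 16
f 20 17 16
f 16 19 18
f 18 20 16
f 17 23 19
f 21 17 20
f 21 23 17
f 19 23 18
f 22 20 18
f 18 23 22
f 22 21 20
f 23 21 22
f 25 24 27
f 25 27 26
f 27 24 28
f 27 28 26
f 28 24 29
f 28 29 26
f 29 24 30
f 29 30 26
f 30 24 31
f 30 31 26
f 31 24 32
f 31 32 26
f 32 24 33
f 32 33 26
f 33 24 25
f 33 25 26
f 35 37 34
f 38 35 34
f 34 37 36
f 36 38 34
f 35 41 37
f 39 35 38
f 39 41 35
f 37 41 36
f 40 38 36
f 36 41 40
f 40 39 38
f 41 39 40
f 43 45 42
f 46 43 42
f 42 45 44
f 44 46 42
f 43 49 45
f 47 43 46
f 47 49 43
f 45 49 44
f 48 46 44
f 44 49 48
f 48 47 46
f 49 47 48



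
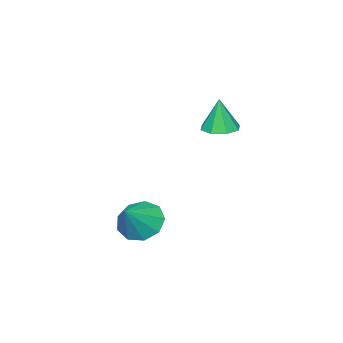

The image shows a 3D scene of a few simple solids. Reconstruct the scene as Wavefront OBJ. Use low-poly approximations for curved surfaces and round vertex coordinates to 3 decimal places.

v -3.903 3.766 1.561
v -3.243 3.28 1.544
v -3.917 3.694 3.139
v -3.092 3.888 1.574
v -3.417 4.425 1.595
v -4.026 4.576 1.597
v -4.563 4.252 1.577
v -4.714 3.644 1.548
v -4.39 3.107 1.526
v -3.78 2.956 1.525
v 0.668 3.285 -1.933
v 1.219 2.577 -2.418
v 1.852 3.435 -0.807
v 1.374 3.211 -2.665
v 1.198 3.879 -2.57
v 0.774 4.27 -2.176
v 0.301 4.199 -1.668
v -0.001 3.701 -1.284
v 0.011 3.008 -1.204
v 0.33 2.444 -1.464
v 0.807 2.274 -1.944
f 2 1 4
f 2 4 3
f 4 1 5
f 4 5 3
f 5 1 6
f 5 6 3
f 6 1 7
f 6 7 3
f 7 1 8
f 7 8 3
f 8 1 9
f 8 9 3
f 9 1 10
f 9 10 3
f 10 1 2
f 10 2 3
f 12 11 14
f 12 14 13
f 14 11 15
f 14 15 13
f 15 11 16
f 15 16 13
f 16 11 17
f 16 17 13
f 17 11 18
f 17 18 13
f 18 11 19
f 18 19 13
f 19 11 20
f 19 20 13
f 20 11 21
f 20 21 13
f 21 11 12
f 21 12 13



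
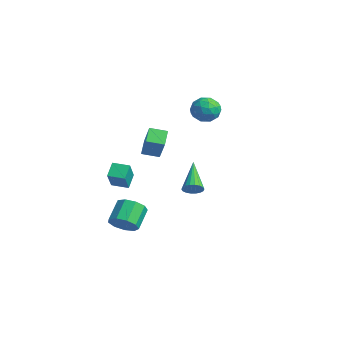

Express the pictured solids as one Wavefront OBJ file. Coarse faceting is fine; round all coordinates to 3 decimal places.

v 2.513 -3.418 3.371
v 3.45 -3.593 4.73
v 2.998 -2.561 3.147
v 3.935 -2.736 4.506
v 3.245 -3.984 2.794
v 4.182 -4.159 4.153
v 3.73 -3.127 2.57
v 4.667 -3.302 3.929
v 0.687 -3.844 -3.869
v 1.476 -3.444 -3.617
v 0.702 -2.496 -2.699
v -0.087 -2.896 -2.951
v 1.238 -3.151 -4.12
v 0.464 -2.203 -3.202
v 0.742 -3.183 -4.506
v -0.032 -2.234 -3.588
v 0.22 -3.523 -4.594
v -0.554 -2.575 -3.676
v -0.083 -4.014 -4.343
v -0.857 -3.066 -3.425
v -0.026 -4.425 -3.87
v -0.8 -3.477 -2.952
v 0.365 -4.565 -3.397
v -0.409 -3.617 -2.479
v 0.906 -4.367 -3.144
v 0.132 -3.419 -2.226
v 1.345 -3.924 -3.231
v 0.571 -2.976 -2.313
v -1.191 3.151 2.607
v -0.693 3.074 3.42
v -1.667 1.686 2.76
v -1.169 1.609 3.573
v -1.944 2.169 3.538
v -1.649 3.075 3.443
v -0.711 1.685 2.737
v -0.416 2.591 2.642
v -0.396 2.168 3.5
v -1.158 2.468 3.996
v -1.202 2.292 2.184
v -1.964 2.592 2.68
v -0.9 3.241 3
v -1.46 1.519 3.18
v -1.915 1.848 3.159
v -1.622 1.803 3.637
v -1.462 3.242 3.014
v -1.17 3.197 3.492
v -1.905 2.665 3.561
v -1.19 1.563 2.688
v -0.898 1.518 3.166
v -0.738 2.957 2.543
v -0.445 2.912 3.021
v -0.455 2.095 2.619
v -0.433 2.664 3.525
v -0.713 1.802 3.615
v -0.443 1.847 3.124
v -0.27 2.379 3.068
v -0.881 2.839 3.816
v -1.161 1.978 3.906
v -1.616 2.308 3.885
v -1.443 2.84 3.83
v -0.706 2.307 3.864
v -1.199 2.782 2.274
v -1.479 1.921 2.364
v -0.917 1.92 2.35
v -0.744 2.452 2.295
v -1.647 2.958 2.565
v -1.927 2.096 2.655
v -2.09 2.381 3.112
v -1.917 2.913 3.056
v -1.654 2.453 2.316
v 3.771 -1.129 -0.332
v 3.985 -1.437 0.162
v 2.209 -0.251 0.892
v 4.126 -1.2 0.172
v 4.196 -0.949 0.082
v 4.183 -0.733 -0.09
v 4.088 -0.596 -0.31
v 3.93 -0.564 -0.534
v 3.741 -0.644 -0.718
v 3.558 -0.82 -0.826
v 3.417 -1.057 -0.836
v 3.346 -1.308 -0.746
v 3.359 -1.524 -0.574
v 3.455 -1.661 -0.354
v 3.612 -1.693 -0.13
v 3.802 -1.613 0.054
v -2.758 -2.554 -1.518
v -1.889 -3.213 -0.24
v -2.048 -1.799 -1.611
v -1.18 -2.458 -0.333
v -2.22 -3.142 -2.187
v -1.352 -3.801 -0.909
v -1.511 -2.387 -2.28
v -0.642 -3.046 -1.002
f 2 4 1
f 5 2 1
f 1 4 3
f 3 5 1
f 2 8 4
f 6 2 5
f 6 8 2
f 4 8 3
f 7 5 3
f 3 8 7
f 7 6 5
f 8 6 7
f 10 9 13
f 10 13 11
f 11 13 14
f 11 14 12
f 13 9 15
f 13 15 14
f 14 15 16
f 14 16 12
f 15 9 17
f 15 17 16
f 16 17 18
f 16 18 12
f 17 9 19
f 17 19 18
f 18 19 20
f 18 20 12
f 19 9 21
f 19 21 20
f 20 21 22
f 20 22 12
f 21 9 23
f 21 23 22
f 22 23 24
f 22 24 12
f 23 9 25
f 23 25 24
f 24 25 26
f 24 26 12
f 25 9 27
f 25 27 26
f 26 27 28
f 26 28 12
f 27 9 10
f 27 10 28
f 28 10 11
f 28 11 12
f 29 66 45
f 66 40 69
f 45 69 34
f 66 69 45
f 29 45 41
f 45 34 46
f 41 46 30
f 45 46 41
f 29 41 50
f 41 30 51
f 50 51 36
f 41 51 50
f 29 50 62
f 50 36 65
f 62 65 39
f 50 65 62
f 29 62 66
f 62 39 70
f 66 70 40
f 62 70 66
f 30 46 57
f 46 34 60
f 57 60 38
f 46 60 57
f 34 69 47
f 69 40 68
f 47 68 33
f 69 68 47
f 40 70 67
f 70 39 63
f 67 63 31
f 70 63 67
f 39 65 64
f 65 36 52
f 64 52 35
f 65 52 64
f 36 51 56
f 51 30 53
f 56 53 37
f 51 53 56
f 32 58 44
f 58 38 59
f 44 59 33
f 58 59 44
f 32 44 42
f 44 33 43
f 42 43 31
f 44 43 42
f 32 42 49
f 42 31 48
f 49 48 35
f 42 48 49
f 32 49 54
f 49 35 55
f 54 55 37
f 49 55 54
f 32 54 58
f 54 37 61
f 58 61 38
f 54 61 58
f 33 59 47
f 59 38 60
f 47 60 34
f 59 60 47
f 31 43 67
f 43 33 68
f 67 68 40
f 43 68 67
f 35 48 64
f 48 31 63
f 64 63 39
f 48 63 64
f 37 55 56
f 55 35 52
f 56 52 36
f 55 52 56
f 38 61 57
f 61 37 53
f 57 53 30
f 61 53 57
f 72 71 74
f 72 74 73
f 74 71 75
f 74 75 73
f 75 71 76
f 75 76 73
f 76 71 77
f 76 77 73
f 77 71 78
f 77 78 73
f 78 71 79
f 78 79 73
f 79 71 80
f 79 80 73
f 80 71 81
f 80 81 73
f 81 71 82
f 81 82 73
f 82 71 83
f 82 83 73
f 83 71 84
f 83 84 73
f 84 71 85
f 84 85 73
f 85 71 86
f 85 86 73
f 86 71 72
f 86 72 73
f 88 90 87
f 91 88 87
f 87 90 89
f 89 91 87
f 88 94 90
f 92 88 91
f 92 94 88
f 90 94 89
f 93 91 89
f 89 94 93
f 93 92 91
f 94 92 93

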